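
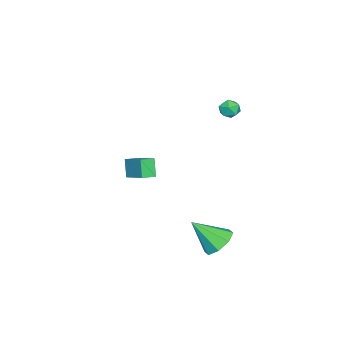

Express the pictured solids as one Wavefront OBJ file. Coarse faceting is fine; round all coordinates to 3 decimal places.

v -4.488 1.517 3.781
v -3.982 1.917 3.931
v -3.838 0.923 3.169
v -3.332 1.323 3.319
v -3.591 0.929 3.784
v -3.993 1.296 4.162
v -3.827 1.544 2.938
v -4.229 1.911 3.316
v -3.573 1.934 3.41
v -3.428 1.554 3.933
v -4.392 1.286 3.167
v -4.247 0.906 3.69
v -3.083 -4.235 -2.792
v -3.594 -4.558 -1.732
v -3.755 -3.725 -2.96
v -4.265 -4.047 -1.899
v -2.275 -2.913 -2.001
v -2.785 -3.235 -0.94
v -2.946 -2.402 -2.168
v -3.457 -2.725 -1.108
v 2.159 3.405 -2.432
v 2.593 4.121 -1.884
v 2.581 2.075 -1.028
v 1.847 4.046 -1.731
v 1.284 3.596 -1.988
v 1.234 3.035 -2.506
v 1.726 2.69 -2.98
v 2.472 2.765 -3.133
v 3.035 3.215 -2.876
v 3.085 3.776 -2.358
f 1 12 6
f 1 6 2
f 1 2 8
f 1 8 11
f 1 11 12
f 2 6 10
f 6 12 5
f 12 11 3
f 11 8 7
f 8 2 9
f 4 10 5
f 4 5 3
f 4 3 7
f 4 7 9
f 4 9 10
f 5 10 6
f 3 5 12
f 7 3 11
f 9 7 8
f 10 9 2
f 14 16 13
f 17 14 13
f 13 16 15
f 15 17 13
f 14 20 16
f 18 14 17
f 18 20 14
f 16 20 15
f 19 17 15
f 15 20 19
f 19 18 17
f 20 18 19
f 22 21 24
f 22 24 23
f 24 21 25
f 24 25 23
f 25 21 26
f 25 26 23
f 26 21 27
f 26 27 23
f 27 21 28
f 27 28 23
f 28 21 29
f 28 29 23
f 29 21 30
f 29 30 23
f 30 21 22
f 30 22 23



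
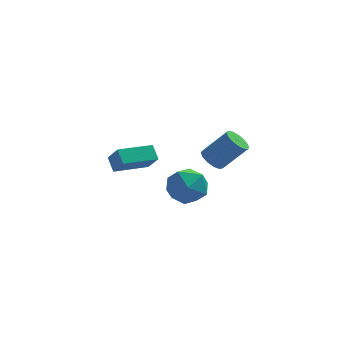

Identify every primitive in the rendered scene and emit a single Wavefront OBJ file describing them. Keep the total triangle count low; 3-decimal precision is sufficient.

v 0.218 -3.256 2.544
v 0.706 -3.061 2.097
v 1.87 -3.008 3.389
v 1.382 -3.204 3.836
v 0.542 -2.734 2.23
v 1.706 -2.681 3.523
v 0.276 -2.574 2.464
v 1.44 -2.521 3.756
v -0.009 -2.63 2.722
v 1.155 -2.577 4.015
v -0.221 -2.885 2.924
v 0.942 -2.832 4.217
v -0.295 -3.258 3.006
v 0.869 -3.205 4.298
v -0.205 -3.631 2.94
v 0.959 -3.578 4.232
v 0.019 -3.884 2.749
v 1.183 -3.832 4.041
v 0.306 -3.939 2.492
v 1.47 -3.886 3.785
v 0.565 -3.777 2.252
v 1.729 -3.724 3.545
v 0.714 -3.449 2.105
v 1.878 -3.396 3.397
v -4.527 0.759 -0.818
v -4.823 1.413 -0.226
v -2.869 1.736 -1.065
v -3.165 2.389 -0.474
v -4.015 0.131 0.134
v -4.311 0.784 0.725
v -2.357 1.107 -0.114
v -2.653 1.761 0.478
v -0.853 2.932 -1.926
v -0.208 1.896 -1.702
v -1.732 2.044 -3.498
v -1.087 1.008 -3.274
v -1.978 1.367 -2.489
v -1.435 1.915 -1.517
v -0.505 2.025 -3.683
v 0.038 2.573 -2.711
v 0.007 1.335 -2.787
v -0.904 0.929 -2.049
v -1.036 3.011 -3.151
v -1.947 2.605 -2.413
f 2 1 5
f 2 5 3
f 3 5 6
f 3 6 4
f 5 1 7
f 5 7 6
f 6 7 8
f 6 8 4
f 7 1 9
f 7 9 8
f 8 9 10
f 8 10 4
f 9 1 11
f 9 11 10
f 10 11 12
f 10 12 4
f 11 1 13
f 11 13 12
f 12 13 14
f 12 14 4
f 13 1 15
f 13 15 14
f 14 15 16
f 14 16 4
f 15 1 17
f 15 17 16
f 16 17 18
f 16 18 4
f 17 1 19
f 17 19 18
f 18 19 20
f 18 20 4
f 19 1 21
f 19 21 20
f 20 21 22
f 20 22 4
f 21 1 23
f 21 23 22
f 22 23 24
f 22 24 4
f 23 1 2
f 23 2 24
f 24 2 3
f 24 3 4
f 26 28 25
f 29 26 25
f 25 28 27
f 27 29 25
f 26 32 28
f 30 26 29
f 30 32 26
f 28 32 27
f 31 29 27
f 27 32 31
f 31 30 29
f 32 30 31
f 33 44 38
f 33 38 34
f 33 34 40
f 33 40 43
f 33 43 44
f 34 38 42
f 38 44 37
f 44 43 35
f 43 40 39
f 40 34 41
f 36 42 37
f 36 37 35
f 36 35 39
f 36 39 41
f 36 41 42
f 37 42 38
f 35 37 44
f 39 35 43
f 41 39 40
f 42 41 34



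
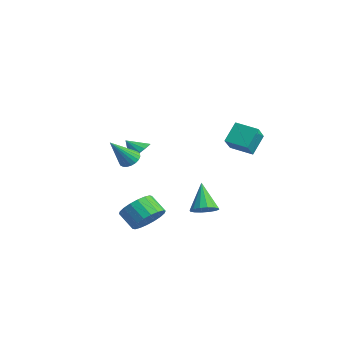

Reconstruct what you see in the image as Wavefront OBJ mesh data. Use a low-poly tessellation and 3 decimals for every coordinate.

v 1.367 2.581 3.765
v 0.994 3.481 4.892
v 0.476 3.451 2.776
v 0.104 4.351 3.903
v 2.496 3.409 3.477
v 2.124 4.309 4.604
v 1.606 4.279 2.488
v 1.233 5.179 3.615
v 2.729 -2.819 -0.686
v 3.177 -2.196 0.074
v 2.238 -2.538 0.906
v 1.791 -3.161 0.146
v 2.873 -1.895 -0.145
v 1.934 -2.237 0.687
v 2.54 -1.778 -0.472
v 1.602 -2.119 0.36
v 2.245 -1.866 -0.841
v 1.307 -2.208 -0.009
v 2.046 -2.144 -1.179
v 1.108 -2.485 -0.347
v 1.982 -2.555 -1.42
v 1.044 -2.896 -0.588
v 2.066 -3.018 -1.515
v 1.128 -3.36 -0.683
v 2.282 -3.442 -1.446
v 1.343 -3.784 -0.614
v 2.586 -3.743 -1.227
v 1.647 -4.085 -0.395
v 2.918 -3.861 -0.9
v 1.98 -4.202 -0.068
v 3.213 -3.772 -0.531
v 2.275 -4.114 0.301
v 3.412 -3.495 -0.193
v 2.474 -3.836 0.639
v 3.476 -3.084 0.048
v 2.538 -3.425 0.88
v 3.392 -2.62 0.143
v 2.454 -2.962 0.975
v -1.875 -1.67 2.03
v -1.425 -2.05 1.652
v -1.665 -2.99 3.61
v -1.248 -1.862 1.786
v -1.179 -1.641 1.962
v -1.231 -1.424 2.149
v -1.394 -1.25 2.316
v -1.64 -1.149 2.434
v -1.927 -1.138 2.481
v -2.205 -1.218 2.451
v -2.426 -1.377 2.348
v -2.552 -1.587 2.189
v -2.56 -1.81 2.004
v -2.451 -2.01 1.822
v -2.242 -2.151 1.677
v -1.969 -2.208 1.592
v -1.68 -2.173 1.584
v 1.327 1.358 -1.363
v 2.02 1.607 -0.959
v 0.233 1.762 0.263
v 1.866 1.966 -1.151
v 1.568 2.162 -1.4
v 1.206 2.142 -1.639
v 0.875 1.913 -1.804
v 0.666 1.535 -1.851
v 0.634 1.109 -1.767
v 0.787 0.751 -1.575
v 1.085 0.555 -1.326
v 1.447 0.574 -1.087
v 1.778 0.804 -0.922
v 1.987 1.182 -0.875
v -3.563 -0.17 1.716
v -2.979 -0.773 1.681
v -4.157 -0.79 2.524
v -2.846 -0.526 1.969
v -2.876 -0.197 2.199
v -3.064 0.137 2.318
v -3.366 0.402 2.299
v -3.714 0.536 2.146
v -4.026 0.508 1.895
v -4.233 0.325 1.603
v -4.286 0.028 1.336
v -4.173 -0.313 1.157
v -3.921 -0.622 1.105
v -3.587 -0.827 1.193
v -3.247 -0.881 1.401
f 2 4 1
f 5 2 1
f 1 4 3
f 3 5 1
f 2 8 4
f 6 2 5
f 6 8 2
f 4 8 3
f 7 5 3
f 3 8 7
f 7 6 5
f 8 6 7
f 10 9 13
f 10 13 11
f 11 13 14
f 11 14 12
f 13 9 15
f 13 15 14
f 14 15 16
f 14 16 12
f 15 9 17
f 15 17 16
f 16 17 18
f 16 18 12
f 17 9 19
f 17 19 18
f 18 19 20
f 18 20 12
f 19 9 21
f 19 21 20
f 20 21 22
f 20 22 12
f 21 9 23
f 21 23 22
f 22 23 24
f 22 24 12
f 23 9 25
f 23 25 24
f 24 25 26
f 24 26 12
f 25 9 27
f 25 27 26
f 26 27 28
f 26 28 12
f 27 9 29
f 27 29 28
f 28 29 30
f 28 30 12
f 29 9 31
f 29 31 30
f 30 31 32
f 30 32 12
f 31 9 33
f 31 33 32
f 32 33 34
f 32 34 12
f 33 9 35
f 33 35 34
f 34 35 36
f 34 36 12
f 35 9 37
f 35 37 36
f 36 37 38
f 36 38 12
f 37 9 10
f 37 10 38
f 38 10 11
f 38 11 12
f 40 39 42
f 40 42 41
f 42 39 43
f 42 43 41
f 43 39 44
f 43 44 41
f 44 39 45
f 44 45 41
f 45 39 46
f 45 46 41
f 46 39 47
f 46 47 41
f 47 39 48
f 47 48 41
f 48 39 49
f 48 49 41
f 49 39 50
f 49 50 41
f 50 39 51
f 50 51 41
f 51 39 52
f 51 52 41
f 52 39 53
f 52 53 41
f 53 39 54
f 53 54 41
f 54 39 55
f 54 55 41
f 55 39 40
f 55 40 41
f 57 56 59
f 57 59 58
f 59 56 60
f 59 60 58
f 60 56 61
f 60 61 58
f 61 56 62
f 61 62 58
f 62 56 63
f 62 63 58
f 63 56 64
f 63 64 58
f 64 56 65
f 64 65 58
f 65 56 66
f 65 66 58
f 66 56 67
f 66 67 58
f 67 56 68
f 67 68 58
f 68 56 69
f 68 69 58
f 69 56 57
f 69 57 58
f 71 70 73
f 71 73 72
f 73 70 74
f 73 74 72
f 74 70 75
f 74 75 72
f 75 70 76
f 75 76 72
f 76 70 77
f 76 77 72
f 77 70 78
f 77 78 72
f 78 70 79
f 78 79 72
f 79 70 80
f 79 80 72
f 80 70 81
f 80 81 72
f 81 70 82
f 81 82 72
f 82 70 83
f 82 83 72
f 83 70 84
f 83 84 72
f 84 70 71
f 84 71 72



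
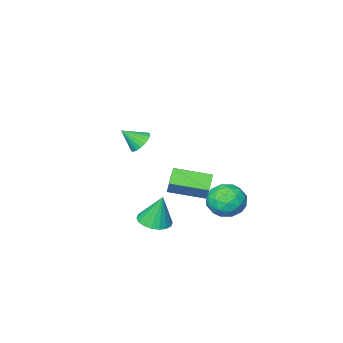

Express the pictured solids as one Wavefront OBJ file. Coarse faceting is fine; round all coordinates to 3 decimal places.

v -1.216 -1.274 -3.389
v -1 -0.772 -2.551
v -2.541 -0.148 -3.72
v -2.324 0.354 -2.883
v -0.596 -0.694 -3.897
v -0.379 -0.192 -3.06
v -1.92 0.432 -4.229
v -1.704 0.934 -3.391
v -2.556 2.18 -4.434
v -1.74 2.461 -3.997
v -2.5 0.819 -3.663
v -1.684 1.1 -3.226
v -2.522 1.532 -3.009
v -2.557 2.373 -3.486
v -1.683 0.907 -4.174
v -1.718 1.748 -4.651
v -1.201 1.674 -3.837
v -1.719 2.061 -3.117
v -2.521 1.219 -4.543
v -3.039 1.606 -3.823
v -2.153 2.44 -4.283
v -2.087 0.84 -3.377
v -2.579 1.094 -3.249
v -2.1 1.259 -2.993
v -2.633 2.388 -3.983
v -2.153 2.554 -3.726
v -2.613 2.008 -3.145
v -2.087 0.726 -3.934
v -1.607 0.892 -3.677
v -2.14 2.021 -4.667
v -1.661 2.186 -4.411
v -1.627 1.272 -4.515
v -1.356 2.143 -3.932
v -1.323 1.343 -3.479
v -1.323 1.229 -4.036
v -1.344 1.724 -4.316
v -1.661 2.37 -3.509
v -1.628 1.57 -3.056
v -2.12 1.824 -2.929
v -2.141 2.318 -3.209
v -1.344 1.908 -3.415
v -2.612 1.71 -4.604
v -2.579 0.91 -4.151
v -2.099 0.962 -4.451
v -2.12 1.456 -4.731
v -2.917 1.937 -4.181
v -2.884 1.137 -3.728
v -2.896 1.556 -3.344
v -2.917 2.051 -3.624
v -2.896 1.372 -4.245
v 2.837 2.41 1.687
v 3.16 2.904 1.701
v 3.483 1.97 2.373
v 2.997 2.945 1.88
v 2.807 2.893 2.026
v 2.622 2.757 2.113
v 2.474 2.562 2.127
v 2.389 2.34 2.065
v 2.381 2.131 1.937
v 2.453 1.97 1.766
v 2.59 1.885 1.582
v 2.771 1.891 1.416
v 2.962 1.987 1.296
v 3.133 2.156 1.245
v 3.252 2.369 1.27
v 3.299 2.589 1.367
v 3.266 2.779 1.519
v 2.505 2.896 -2.827
v 3.218 3.154 -2.78
v 2.295 3.204 -1.353
v 3.042 3.432 -2.863
v 2.761 3.603 -2.938
v 2.428 3.634 -2.992
v 2.111 3.519 -3.013
v 1.871 3.28 -2.997
v 1.757 2.965 -2.947
v 1.792 2.637 -2.874
v 1.967 2.36 -2.791
v 2.249 2.189 -2.715
v 2.581 2.158 -2.661
v 2.898 2.273 -2.641
v 3.138 2.512 -2.656
v 3.252 2.826 -2.706
f 2 4 1
f 5 2 1
f 1 4 3
f 3 5 1
f 2 8 4
f 6 2 5
f 6 8 2
f 4 8 3
f 7 5 3
f 3 8 7
f 7 6 5
f 8 6 7
f 9 46 25
f 46 20 49
f 25 49 14
f 46 49 25
f 9 25 21
f 25 14 26
f 21 26 10
f 25 26 21
f 9 21 30
f 21 10 31
f 30 31 16
f 21 31 30
f 9 30 42
f 30 16 45
f 42 45 19
f 30 45 42
f 9 42 46
f 42 19 50
f 46 50 20
f 42 50 46
f 10 26 37
f 26 14 40
f 37 40 18
f 26 40 37
f 14 49 27
f 49 20 48
f 27 48 13
f 49 48 27
f 20 50 47
f 50 19 43
f 47 43 11
f 50 43 47
f 19 45 44
f 45 16 32
f 44 32 15
f 45 32 44
f 16 31 36
f 31 10 33
f 36 33 17
f 31 33 36
f 12 38 24
f 38 18 39
f 24 39 13
f 38 39 24
f 12 24 22
f 24 13 23
f 22 23 11
f 24 23 22
f 12 22 29
f 22 11 28
f 29 28 15
f 22 28 29
f 12 29 34
f 29 15 35
f 34 35 17
f 29 35 34
f 12 34 38
f 34 17 41
f 38 41 18
f 34 41 38
f 13 39 27
f 39 18 40
f 27 40 14
f 39 40 27
f 11 23 47
f 23 13 48
f 47 48 20
f 23 48 47
f 15 28 44
f 28 11 43
f 44 43 19
f 28 43 44
f 17 35 36
f 35 15 32
f 36 32 16
f 35 32 36
f 18 41 37
f 41 17 33
f 37 33 10
f 41 33 37
f 52 51 54
f 52 54 53
f 54 51 55
f 54 55 53
f 55 51 56
f 55 56 53
f 56 51 57
f 56 57 53
f 57 51 58
f 57 58 53
f 58 51 59
f 58 59 53
f 59 51 60
f 59 60 53
f 60 51 61
f 60 61 53
f 61 51 62
f 61 62 53
f 62 51 63
f 62 63 53
f 63 51 64
f 63 64 53
f 64 51 65
f 64 65 53
f 65 51 66
f 65 66 53
f 66 51 67
f 66 67 53
f 67 51 52
f 67 52 53
f 69 68 71
f 69 71 70
f 71 68 72
f 71 72 70
f 72 68 73
f 72 73 70
f 73 68 74
f 73 74 70
f 74 68 75
f 74 75 70
f 75 68 76
f 75 76 70
f 76 68 77
f 76 77 70
f 77 68 78
f 77 78 70
f 78 68 79
f 78 79 70
f 79 68 80
f 79 80 70
f 80 68 81
f 80 81 70
f 81 68 82
f 81 82 70
f 82 68 83
f 82 83 70
f 83 68 69
f 83 69 70



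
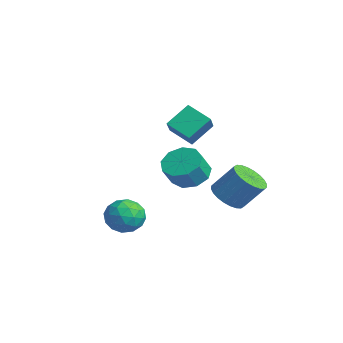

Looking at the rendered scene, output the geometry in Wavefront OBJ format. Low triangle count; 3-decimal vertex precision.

v -0.732 0.743 2.659
v 0.309 0.138 3.553
v -0.901 1.945 3.67
v 0.14 1.34 4.564
v 0.3 1.48 1.956
v 1.341 0.875 2.85
v 0.131 2.682 2.967
v 1.172 2.077 3.861
v 1.71 -2.641 -1.077
v 2.289 -2.437 -1.943
v 3.031 -3.503 -0.397
v 3.61 -3.299 -1.263
v 3.355 -2.512 -0.597
v 2.538 -1.979 -1.018
v 2.782 -3.961 -1.322
v 1.965 -3.428 -1.743
v 2.952 -3.253 -2.095
v 3.306 -2.357 -1.647
v 2.014 -3.583 -0.693
v 2.368 -2.687 -0.245
v 1.883 -2.463 -1.57
v 3.437 -3.477 -0.77
v 3.286 -3.014 -0.379
v 3.627 -2.894 -0.888
v 2.03 -2.194 -1.026
v 2.37 -2.074 -1.535
v 2.996 -2.118 -0.744
v 2.95 -3.866 -0.805
v 3.29 -3.746 -1.314
v 1.693 -3.046 -1.452
v 2.034 -2.926 -1.961
v 2.324 -3.822 -1.596
v 2.613 -2.823 -2.168
v 3.39 -3.329 -1.768
v 2.903 -3.719 -1.803
v 2.423 -3.405 -2.05
v 2.821 -2.296 -1.905
v 3.598 -2.803 -1.505
v 3.448 -2.34 -1.114
v 2.968 -2.027 -1.361
v 3.211 -2.776 -1.994
v 1.722 -3.137 -0.835
v 2.499 -3.644 -0.435
v 2.352 -3.913 -0.979
v 1.872 -3.6 -1.226
v 1.93 -2.611 -0.572
v 2.707 -3.117 -0.172
v 2.897 -2.535 -0.29
v 2.417 -2.221 -0.537
v 2.109 -3.164 -0.346
v 2.782 2.254 -0.713
v 3.527 2.623 -1.287
v 4.142 3.536 0.099
v 3.398 3.166 0.673
v 3.247 2.894 -1.341
v 3.862 3.807 0.045
v 2.896 3.068 -1.3
v 3.511 3.981 0.086
v 2.527 3.118 -1.169
v 3.142 4.031 0.217
v 2.198 3.036 -0.969
v 2.813 3.949 0.417
v 1.957 2.835 -0.73
v 2.572 3.748 0.656
v 1.842 2.546 -0.488
v 2.457 3.459 0.898
v 1.87 2.212 -0.281
v 2.486 3.125 1.105
v 2.038 1.884 -0.139
v 2.653 2.797 1.247
v 2.318 1.613 -0.085
v 2.933 2.526 1.301
v 2.669 1.439 -0.126
v 3.284 2.352 1.26
v 3.038 1.389 -0.257
v 3.653 2.302 1.129
v 3.367 1.471 -0.457
v 3.982 2.384 0.929
v 3.608 1.672 -0.696
v 4.223 2.585 0.69
v 3.723 1.961 -0.938
v 4.338 2.874 0.448
v 3.694 2.295 -1.145
v 4.31 3.208 0.241
v 0.727 1.226 0.189
v 1.698 1.13 -0.273
v 2.144 0.437 0.809
v 1.173 0.534 1.271
v 1.672 1.747 0.132
v 2.118 1.054 1.215
v 1.203 2.12 0.564
v 1.649 1.428 1.647
v 0.511 2.075 0.821
v 0.957 1.383 1.903
v -0.079 1.633 0.781
v 0.367 0.941 1.864
v -0.293 1.001 0.465
v 0.153 0.308 1.547
v -0.029 0.474 0.019
v 0.417 -0.219 1.101
v 0.589 0.299 -0.347
v 1.034 -0.393 0.735
v 1.271 0.558 -0.463
v 1.717 -0.134 0.62
f 2 4 1
f 5 2 1
f 1 4 3
f 3 5 1
f 2 8 4
f 6 2 5
f 6 8 2
f 4 8 3
f 7 5 3
f 3 8 7
f 7 6 5
f 8 6 7
f 9 46 25
f 46 20 49
f 25 49 14
f 46 49 25
f 9 25 21
f 25 14 26
f 21 26 10
f 25 26 21
f 9 21 30
f 21 10 31
f 30 31 16
f 21 31 30
f 9 30 42
f 30 16 45
f 42 45 19
f 30 45 42
f 9 42 46
f 42 19 50
f 46 50 20
f 42 50 46
f 10 26 37
f 26 14 40
f 37 40 18
f 26 40 37
f 14 49 27
f 49 20 48
f 27 48 13
f 49 48 27
f 20 50 47
f 50 19 43
f 47 43 11
f 50 43 47
f 19 45 44
f 45 16 32
f 44 32 15
f 45 32 44
f 16 31 36
f 31 10 33
f 36 33 17
f 31 33 36
f 12 38 24
f 38 18 39
f 24 39 13
f 38 39 24
f 12 24 22
f 24 13 23
f 22 23 11
f 24 23 22
f 12 22 29
f 22 11 28
f 29 28 15
f 22 28 29
f 12 29 34
f 29 15 35
f 34 35 17
f 29 35 34
f 12 34 38
f 34 17 41
f 38 41 18
f 34 41 38
f 13 39 27
f 39 18 40
f 27 40 14
f 39 40 27
f 11 23 47
f 23 13 48
f 47 48 20
f 23 48 47
f 15 28 44
f 28 11 43
f 44 43 19
f 28 43 44
f 17 35 36
f 35 15 32
f 36 32 16
f 35 32 36
f 18 41 37
f 41 17 33
f 37 33 10
f 41 33 37
f 52 51 55
f 52 55 53
f 53 55 56
f 53 56 54
f 55 51 57
f 55 57 56
f 56 57 58
f 56 58 54
f 57 51 59
f 57 59 58
f 58 59 60
f 58 60 54
f 59 51 61
f 59 61 60
f 60 61 62
f 60 62 54
f 61 51 63
f 61 63 62
f 62 63 64
f 62 64 54
f 63 51 65
f 63 65 64
f 64 65 66
f 64 66 54
f 65 51 67
f 65 67 66
f 66 67 68
f 66 68 54
f 67 51 69
f 67 69 68
f 68 69 70
f 68 70 54
f 69 51 71
f 69 71 70
f 70 71 72
f 70 72 54
f 71 51 73
f 71 73 72
f 72 73 74
f 72 74 54
f 73 51 75
f 73 75 74
f 74 75 76
f 74 76 54
f 75 51 77
f 75 77 76
f 76 77 78
f 76 78 54
f 77 51 79
f 77 79 78
f 78 79 80
f 78 80 54
f 79 51 81
f 79 81 80
f 80 81 82
f 80 82 54
f 81 51 83
f 81 83 82
f 82 83 84
f 82 84 54
f 83 51 52
f 83 52 84
f 84 52 53
f 84 53 54
f 86 85 89
f 86 89 87
f 87 89 90
f 87 90 88
f 89 85 91
f 89 91 90
f 90 91 92
f 90 92 88
f 91 85 93
f 91 93 92
f 92 93 94
f 92 94 88
f 93 85 95
f 93 95 94
f 94 95 96
f 94 96 88
f 95 85 97
f 95 97 96
f 96 97 98
f 96 98 88
f 97 85 99
f 97 99 98
f 98 99 100
f 98 100 88
f 99 85 101
f 99 101 100
f 100 101 102
f 100 102 88
f 101 85 103
f 101 103 102
f 102 103 104
f 102 104 88
f 103 85 86
f 103 86 104
f 104 86 87
f 104 87 88



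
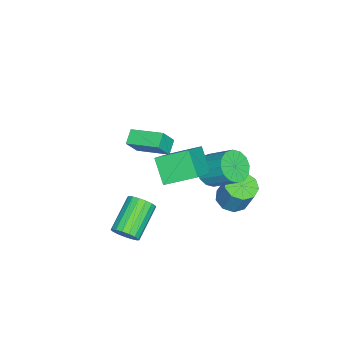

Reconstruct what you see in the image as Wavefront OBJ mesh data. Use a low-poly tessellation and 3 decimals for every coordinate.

v -1.83 2.467 -1.976
v -1.264 1.766 -1.849
v -0.883 2.373 -0.197
v -1.45 3.073 -0.324
v -0.956 2.246 -2.096
v -0.575 2.853 -0.445
v -1.057 2.83 -2.288
v -0.676 3.437 -0.636
v -1.52 3.244 -2.333
v -1.139 3.851 -0.682
v -2.128 3.294 -2.211
v -1.747 3.901 -0.56
v -2.597 2.956 -1.979
v -2.216 3.563 -0.328
v -2.707 2.39 -1.745
v -2.327 2.997 -0.094
v -2.407 1.86 -1.619
v -2.027 2.466 0.032
v -1.837 1.613 -1.66
v -1.456 2.22 -0.009
v 2.135 -0.217 4.16
v 1.72 1.39 4.977
v 0.657 -0.089 3.158
v 0.242 1.518 3.975
v 2.958 0.562 3.045
v 2.543 2.169 3.862
v 1.48 0.69 2.043
v 1.065 2.297 2.86
v 3.6 -1.227 -1.127
v 3.964 -0.854 -0.56
v 2.144 -0.681 0.494
v 1.78 -1.053 -0.073
v 3.857 -0.585 -0.788
v 2.038 -0.412 0.266
v 3.692 -0.463 -1.094
v 1.872 -0.29 -0.04
v 3.505 -0.516 -1.407
v 1.686 -0.342 -0.353
v 3.34 -0.731 -1.656
v 1.521 -0.558 -0.603
v 3.235 -1.061 -1.784
v 1.415 -0.887 -0.73
v 3.213 -1.428 -1.762
v 1.393 -1.254 -0.708
v 3.28 -1.749 -1.594
v 1.46 -1.576 -0.54
v 3.42 -1.95 -1.319
v 1.6 -1.777 -0.265
v 3.601 -1.986 -1
v 1.781 -1.813 0.054
v 3.782 -1.848 -0.71
v 1.962 -1.674 0.344
v 3.921 -1.567 -0.516
v 2.102 -1.394 0.538
v 3.987 -1.209 -0.462
v 2.167 -1.035 0.592
v -0.233 1.863 1.692
v 0.465 1.358 2.114
v 0.772 2.711 3.229
v 0.073 3.217 2.808
v 0.69 1.608 1.749
v 0.997 2.961 2.864
v 0.668 1.926 1.368
v 0.975 3.279 2.483
v 0.404 2.228 1.074
v 0.711 3.581 2.19
v -0.03 2.432 0.946
v 0.276 3.785 2.061
v -0.519 2.484 1.018
v -0.213 3.837 2.133
v -0.932 2.369 1.271
v -0.625 3.722 2.386
v -1.157 2.119 1.636
v -0.85 3.472 2.751
v -1.135 1.801 2.017
v -0.828 3.154 3.132
v -0.871 1.499 2.31
v -0.564 2.852 3.426
v -0.436 1.295 2.439
v -0.13 2.648 3.554
v 0.053 1.243 2.367
v 0.359 2.596 3.482
v -3.592 -3.507 -1.672
v -4.408 -3.557 -1.188
v -3.423 -1.605 -1.189
v -4.239 -1.655 -0.705
v -2.921 -3.845 -0.575
v -3.737 -3.895 -0.091
v -2.752 -1.943 -0.092
v -3.568 -1.993 0.392
f 2 1 5
f 2 5 3
f 3 5 6
f 3 6 4
f 5 1 7
f 5 7 6
f 6 7 8
f 6 8 4
f 7 1 9
f 7 9 8
f 8 9 10
f 8 10 4
f 9 1 11
f 9 11 10
f 10 11 12
f 10 12 4
f 11 1 13
f 11 13 12
f 12 13 14
f 12 14 4
f 13 1 15
f 13 15 14
f 14 15 16
f 14 16 4
f 15 1 17
f 15 17 16
f 16 17 18
f 16 18 4
f 17 1 19
f 17 19 18
f 18 19 20
f 18 20 4
f 19 1 2
f 19 2 20
f 20 2 3
f 20 3 4
f 22 24 21
f 25 22 21
f 21 24 23
f 23 25 21
f 22 28 24
f 26 22 25
f 26 28 22
f 24 28 23
f 27 25 23
f 23 28 27
f 27 26 25
f 28 26 27
f 30 29 33
f 30 33 31
f 31 33 34
f 31 34 32
f 33 29 35
f 33 35 34
f 34 35 36
f 34 36 32
f 35 29 37
f 35 37 36
f 36 37 38
f 36 38 32
f 37 29 39
f 37 39 38
f 38 39 40
f 38 40 32
f 39 29 41
f 39 41 40
f 40 41 42
f 40 42 32
f 41 29 43
f 41 43 42
f 42 43 44
f 42 44 32
f 43 29 45
f 43 45 44
f 44 45 46
f 44 46 32
f 45 29 47
f 45 47 46
f 46 47 48
f 46 48 32
f 47 29 49
f 47 49 48
f 48 49 50
f 48 50 32
f 49 29 51
f 49 51 50
f 50 51 52
f 50 52 32
f 51 29 53
f 51 53 52
f 52 53 54
f 52 54 32
f 53 29 55
f 53 55 54
f 54 55 56
f 54 56 32
f 55 29 30
f 55 30 56
f 56 30 31
f 56 31 32
f 58 57 61
f 58 61 59
f 59 61 62
f 59 62 60
f 61 57 63
f 61 63 62
f 62 63 64
f 62 64 60
f 63 57 65
f 63 65 64
f 64 65 66
f 64 66 60
f 65 57 67
f 65 67 66
f 66 67 68
f 66 68 60
f 67 57 69
f 67 69 68
f 68 69 70
f 68 70 60
f 69 57 71
f 69 71 70
f 70 71 72
f 70 72 60
f 71 57 73
f 71 73 72
f 72 73 74
f 72 74 60
f 73 57 75
f 73 75 74
f 74 75 76
f 74 76 60
f 75 57 77
f 75 77 76
f 76 77 78
f 76 78 60
f 77 57 79
f 77 79 78
f 78 79 80
f 78 80 60
f 79 57 81
f 79 81 80
f 80 81 82
f 80 82 60
f 81 57 58
f 81 58 82
f 82 58 59
f 82 59 60
f 84 86 83
f 87 84 83
f 83 86 85
f 85 87 83
f 84 90 86
f 88 84 87
f 88 90 84
f 86 90 85
f 89 87 85
f 85 90 89
f 89 88 87
f 90 88 89



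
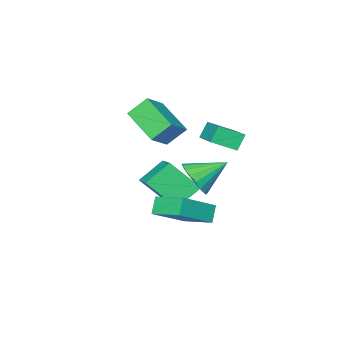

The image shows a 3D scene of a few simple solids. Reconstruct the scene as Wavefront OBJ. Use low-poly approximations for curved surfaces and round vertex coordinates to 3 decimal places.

v -2.771 -0.843 -4.2
v -1.969 0.567 -3.516
v -1.457 -1.108 -5.196
v -0.655 0.302 -4.512
v -1.865 -2.102 -2.668
v -1.063 -0.692 -1.984
v -0.551 -2.367 -3.664
v 0.251 -0.957 -2.98
v -0.91 0.702 0.884
v -1.121 -1.254 1.844
v 0.304 0.982 1.72
v 0.092 -0.975 2.681
v -0.132 0.155 -0.061
v -0.344 -1.802 0.9
v 1.081 0.434 0.776
v 0.87 -1.522 1.736
v 2.146 1.916 -2.017
v 1.979 3.623 -1.439
v 0.299 2.115 -3.138
v 0.132 3.822 -2.561
v 2.668 2.238 -2.819
v 2.501 3.945 -2.242
v 0.821 2.437 -3.941
v 0.654 4.144 -3.363
v -2.615 2.092 0.775
v -1.615 1.349 1.391
v -1.763 3.755 1.399
v -0.763 3.012 2.015
v -2.077 2.128 -0.055
v -1.077 1.385 0.561
v -1.225 3.791 0.569
v -0.225 3.048 1.185
v -0.706 1.431 -2.104
v -0.298 1.036 -1.186
v -2.094 2.249 -1.136
v -0.076 1.46 -1.227
v 0.02 1.879 -1.442
v -0.027 2.209 -1.789
v -0.209 2.385 -2.198
v -0.489 2.372 -2.588
v -0.812 2.172 -2.882
v -1.114 1.826 -3.023
v -1.336 1.401 -2.981
v -1.432 0.982 -2.766
v -1.385 0.653 -2.42
v -1.203 0.477 -2.011
v -0.923 0.49 -1.621
v -0.6 0.689 -1.326
f 2 4 1
f 5 2 1
f 1 4 3
f 3 5 1
f 2 8 4
f 6 2 5
f 6 8 2
f 4 8 3
f 7 5 3
f 3 8 7
f 7 6 5
f 8 6 7
f 10 12 9
f 13 10 9
f 9 12 11
f 11 13 9
f 10 16 12
f 14 10 13
f 14 16 10
f 12 16 11
f 15 13 11
f 11 16 15
f 15 14 13
f 16 14 15
f 18 20 17
f 21 18 17
f 17 20 19
f 19 21 17
f 18 24 20
f 22 18 21
f 22 24 18
f 20 24 19
f 23 21 19
f 19 24 23
f 23 22 21
f 24 22 23
f 26 28 25
f 29 26 25
f 25 28 27
f 27 29 25
f 26 32 28
f 30 26 29
f 30 32 26
f 28 32 27
f 31 29 27
f 27 32 31
f 31 30 29
f 32 30 31
f 34 33 36
f 34 36 35
f 36 33 37
f 36 37 35
f 37 33 38
f 37 38 35
f 38 33 39
f 38 39 35
f 39 33 40
f 39 40 35
f 40 33 41
f 40 41 35
f 41 33 42
f 41 42 35
f 42 33 43
f 42 43 35
f 43 33 44
f 43 44 35
f 44 33 45
f 44 45 35
f 45 33 46
f 45 46 35
f 46 33 47
f 46 47 35
f 47 33 48
f 47 48 35
f 48 33 34
f 48 34 35



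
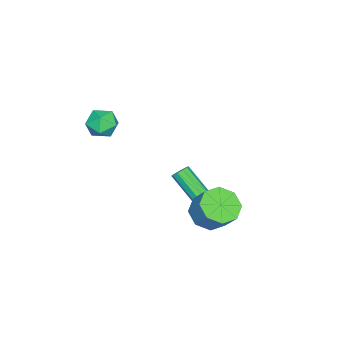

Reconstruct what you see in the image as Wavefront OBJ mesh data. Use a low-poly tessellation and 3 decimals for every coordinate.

v 2.944 -1.65 3.755
v 3.754 -1.68 3.308
v 3.386 -2.78 4.632
v 4.196 -2.81 4.185
v 3.994 -2.089 4.728
v 3.721 -1.391 4.187
v 3.419 -3.069 3.753
v 3.146 -2.371 3.212
v 4.048 -2.557 3.307
v 4.403 -1.951 3.91
v 2.737 -2.509 4.03
v 3.092 -1.903 4.633
v 0 1.509 -3.102
v 0.496 1.353 -3.109
v 0.076 -0.044 -1.785
v -0.42 0.111 -1.778
v 0.466 1.578 -2.881
v 0.045 0.181 -1.557
v 0.257 1.776 -2.738
v -0.163 0.379 -1.414
v -0.049 1.872 -2.733
v -0.469 0.475 -1.41
v -0.337 1.83 -2.87
v -0.757 0.432 -1.546
v -0.496 1.664 -3.095
v -0.916 0.267 -1.771
v -0.465 1.439 -3.323
v -0.886 0.042 -1.999
v -0.257 1.241 -3.466
v -0.677 -0.156 -2.142
v 0.049 1.145 -3.47
v -0.371 -0.252 -2.147
v 0.337 1.188 -3.334
v -0.083 -0.21 -2.01
v 3.457 3.361 -0.926
v 4.116 2.541 -0.642
v 4.603 3.34 0.531
v 3.943 4.159 0.246
v 4.483 3.081 -1.162
v 4.97 3.879 0.011
v 4.249 3.784 -1.544
v 4.736 4.583 -0.371
v 3.55 4.24 -1.564
v 4.037 5.038 -0.391
v 2.797 4.18 -1.211
v 3.284 4.979 -0.038
v 2.43 3.641 -0.691
v 2.917 4.439 0.482
v 2.664 2.937 -0.309
v 3.151 3.736 0.864
v 3.363 2.482 -0.289
v 3.85 3.28 0.884
f 1 12 6
f 1 6 2
f 1 2 8
f 1 8 11
f 1 11 12
f 2 6 10
f 6 12 5
f 12 11 3
f 11 8 7
f 8 2 9
f 4 10 5
f 4 5 3
f 4 3 7
f 4 7 9
f 4 9 10
f 5 10 6
f 3 5 12
f 7 3 11
f 9 7 8
f 10 9 2
f 14 13 17
f 14 17 15
f 15 17 18
f 15 18 16
f 17 13 19
f 17 19 18
f 18 19 20
f 18 20 16
f 19 13 21
f 19 21 20
f 20 21 22
f 20 22 16
f 21 13 23
f 21 23 22
f 22 23 24
f 22 24 16
f 23 13 25
f 23 25 24
f 24 25 26
f 24 26 16
f 25 13 27
f 25 27 26
f 26 27 28
f 26 28 16
f 27 13 29
f 27 29 28
f 28 29 30
f 28 30 16
f 29 13 31
f 29 31 30
f 30 31 32
f 30 32 16
f 31 13 33
f 31 33 32
f 32 33 34
f 32 34 16
f 33 13 14
f 33 14 34
f 34 14 15
f 34 15 16
f 36 35 39
f 36 39 37
f 37 39 40
f 37 40 38
f 39 35 41
f 39 41 40
f 40 41 42
f 40 42 38
f 41 35 43
f 41 43 42
f 42 43 44
f 42 44 38
f 43 35 45
f 43 45 44
f 44 45 46
f 44 46 38
f 45 35 47
f 45 47 46
f 46 47 48
f 46 48 38
f 47 35 49
f 47 49 48
f 48 49 50
f 48 50 38
f 49 35 51
f 49 51 50
f 50 51 52
f 50 52 38
f 51 35 36
f 51 36 52
f 52 36 37
f 52 37 38



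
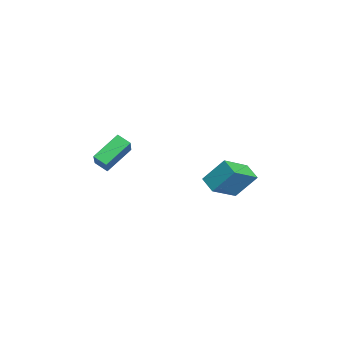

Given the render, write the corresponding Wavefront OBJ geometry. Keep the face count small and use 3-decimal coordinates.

v -4.573 2.916 -1.292
v -3.461 1.415 -0.189
v -4.413 4.137 0.208
v -3.301 2.635 1.311
v -3.539 3.345 -1.751
v -2.427 1.843 -0.648
v -3.379 4.565 -0.251
v -2.267 3.064 0.852
v -3.394 -4.648 1.537
v -1.989 -4.818 2.805
v -4.272 -3.221 2.7
v -2.868 -3.391 3.969
v -2.912 -3.989 1.091
v -1.508 -4.159 2.36
v -3.791 -2.562 2.255
v -2.386 -2.732 3.523
f 2 4 1
f 5 2 1
f 1 4 3
f 3 5 1
f 2 8 4
f 6 2 5
f 6 8 2
f 4 8 3
f 7 5 3
f 3 8 7
f 7 6 5
f 8 6 7
f 10 12 9
f 13 10 9
f 9 12 11
f 11 13 9
f 10 16 12
f 14 10 13
f 14 16 10
f 12 16 11
f 15 13 11
f 11 16 15
f 15 14 13
f 16 14 15



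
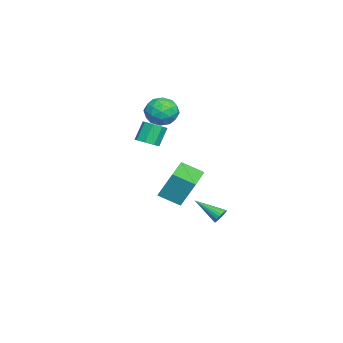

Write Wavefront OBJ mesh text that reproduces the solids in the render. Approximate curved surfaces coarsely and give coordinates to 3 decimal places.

v 2.81 -0.285 -0.511
v 3.022 0.616 1.318
v 2.925 1.079 -1.196
v 3.137 1.98 0.633
v 4.863 -0.52 -0.633
v 5.075 0.381 1.196
v 4.978 0.844 -1.318
v 5.19 1.745 0.511
v 0.838 2.71 -4.041
v 1.249 2.829 -3.635
v 0.322 1.07 -3.039
v 1.053 2.946 -3.545
v 0.819 3.022 -3.541
v 0.589 3.044 -3.623
v 0.402 3.008 -3.778
v 0.29 2.921 -3.978
v 0.273 2.797 -4.189
v 0.353 2.658 -4.375
v 0.517 2.528 -4.503
v 0.737 2.43 -4.551
v 0.974 2.38 -4.511
v 1.187 2.387 -4.39
v 1.34 2.45 -4.209
v 1.406 2.558 -3.999
v 1.374 2.692 -3.796
v -3.546 -2.454 0.04
v -2.945 -1.906 0.148
v -3.573 -1.478 1.487
v -4.174 -2.026 1.38
v -3.436 -1.666 -0.16
v -4.065 -1.238 1.179
v -3.992 -1.888 -0.35
v -4.621 -1.46 0.989
v -4.286 -2.441 -0.311
v -4.915 -2.013 1.028
v -4.147 -3.002 -0.067
v -4.775 -2.574 1.272
v -3.655 -3.242 0.241
v -4.284 -2.814 1.58
v -3.099 -3.02 0.431
v -3.728 -2.592 1.77
v -2.805 -2.467 0.392
v -3.434 -2.039 1.731
v -4.179 -0.655 2.543
v -3.266 -0.968 1.869
v -3.774 -2.072 3.751
v -2.861 -2.385 3.077
v -2.828 -1.374 3.678
v -3.079 -0.498 2.932
v -3.961 -2.542 2.688
v -4.212 -1.666 1.942
v -3.132 -2.135 1.958
v -2.431 -1.413 2.57
v -4.609 -1.627 3.05
v -3.908 -0.905 3.662
v -3.758 -0.687 2.1
v -3.282 -2.353 3.52
v -3.262 -1.758 3.874
v -2.726 -1.943 3.477
v -3.648 -0.411 2.725
v -3.112 -0.595 2.328
v -2.854 -0.833 3.392
v -3.928 -2.445 3.292
v -3.392 -2.629 2.895
v -4.314 -1.097 2.143
v -3.778 -1.282 1.746
v -4.186 -2.207 2.228
v -3.143 -1.557 1.756
v -2.904 -2.39 2.466
v -3.551 -2.482 2.238
v -3.699 -1.967 1.799
v -2.731 -1.133 2.116
v -2.493 -1.966 2.826
v -2.473 -1.371 3.179
v -2.621 -0.856 2.741
v -2.652 -1.818 2.168
v -4.547 -1.074 2.794
v -4.309 -1.907 3.504
v -4.419 -2.184 2.879
v -4.567 -1.669 2.441
v -4.136 -0.65 3.154
v -3.897 -1.483 3.864
v -3.341 -1.073 3.821
v -3.489 -0.558 3.382
v -4.388 -1.222 3.452
f 2 4 1
f 5 2 1
f 1 4 3
f 3 5 1
f 2 8 4
f 6 2 5
f 6 8 2
f 4 8 3
f 7 5 3
f 3 8 7
f 7 6 5
f 8 6 7
f 10 9 12
f 10 12 11
f 12 9 13
f 12 13 11
f 13 9 14
f 13 14 11
f 14 9 15
f 14 15 11
f 15 9 16
f 15 16 11
f 16 9 17
f 16 17 11
f 17 9 18
f 17 18 11
f 18 9 19
f 18 19 11
f 19 9 20
f 19 20 11
f 20 9 21
f 20 21 11
f 21 9 22
f 21 22 11
f 22 9 23
f 22 23 11
f 23 9 24
f 23 24 11
f 24 9 25
f 24 25 11
f 25 9 10
f 25 10 11
f 27 26 30
f 27 30 28
f 28 30 31
f 28 31 29
f 30 26 32
f 30 32 31
f 31 32 33
f 31 33 29
f 32 26 34
f 32 34 33
f 33 34 35
f 33 35 29
f 34 26 36
f 34 36 35
f 35 36 37
f 35 37 29
f 36 26 38
f 36 38 37
f 37 38 39
f 37 39 29
f 38 26 40
f 38 40 39
f 39 40 41
f 39 41 29
f 40 26 42
f 40 42 41
f 41 42 43
f 41 43 29
f 42 26 27
f 42 27 43
f 43 27 28
f 43 28 29
f 44 81 60
f 81 55 84
f 60 84 49
f 81 84 60
f 44 60 56
f 60 49 61
f 56 61 45
f 60 61 56
f 44 56 65
f 56 45 66
f 65 66 51
f 56 66 65
f 44 65 77
f 65 51 80
f 77 80 54
f 65 80 77
f 44 77 81
f 77 54 85
f 81 85 55
f 77 85 81
f 45 61 72
f 61 49 75
f 72 75 53
f 61 75 72
f 49 84 62
f 84 55 83
f 62 83 48
f 84 83 62
f 55 85 82
f 85 54 78
f 82 78 46
f 85 78 82
f 54 80 79
f 80 51 67
f 79 67 50
f 80 67 79
f 51 66 71
f 66 45 68
f 71 68 52
f 66 68 71
f 47 73 59
f 73 53 74
f 59 74 48
f 73 74 59
f 47 59 57
f 59 48 58
f 57 58 46
f 59 58 57
f 47 57 64
f 57 46 63
f 64 63 50
f 57 63 64
f 47 64 69
f 64 50 70
f 69 70 52
f 64 70 69
f 47 69 73
f 69 52 76
f 73 76 53
f 69 76 73
f 48 74 62
f 74 53 75
f 62 75 49
f 74 75 62
f 46 58 82
f 58 48 83
f 82 83 55
f 58 83 82
f 50 63 79
f 63 46 78
f 79 78 54
f 63 78 79
f 52 70 71
f 70 50 67
f 71 67 51
f 70 67 71
f 53 76 72
f 76 52 68
f 72 68 45
f 76 68 72



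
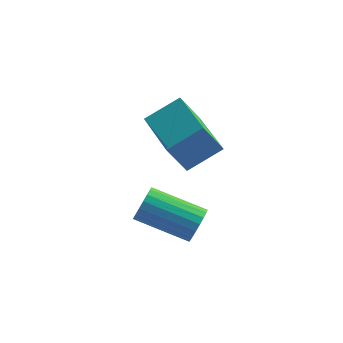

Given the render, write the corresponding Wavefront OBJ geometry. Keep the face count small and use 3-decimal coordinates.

v 0.625 0.969 1.451
v 0.822 1.262 1.911
v -0.768 1.424 2.489
v -0.965 1.131 2.029
v 0.782 1.439 1.752
v -0.808 1.601 2.33
v 0.715 1.535 1.541
v -0.875 1.696 2.119
v 0.633 1.533 1.314
v -0.958 1.694 1.893
v 0.549 1.433 1.111
v -1.042 1.595 1.69
v 0.478 1.254 0.967
v -1.112 1.415 1.545
v 0.433 1.025 0.906
v -1.158 1.186 1.485
v 0.421 0.786 0.94
v -1.17 0.947 1.518
v 0.444 0.579 1.062
v -1.146 0.741 1.64
v 0.499 0.44 1.251
v -1.092 0.601 1.829
v 0.575 0.392 1.474
v -1.015 0.553 2.053
v 0.66 0.444 1.694
v -0.93 0.605 2.272
v 0.739 0.587 1.872
v -0.851 0.748 2.45
v 0.799 0.796 1.976
v -0.792 0.957 2.555
v 0.828 1.035 1.99
v -0.762 1.196 2.569
v -0.05 2.857 2.143
v -0.585 2.589 3.183
v -1.029 4.507 2.065
v -1.564 4.238 3.105
v 0.884 3.442 2.775
v 0.349 3.173 3.815
v -0.095 5.091 2.697
v -0.63 4.823 3.737
f 2 1 5
f 2 5 3
f 3 5 6
f 3 6 4
f 5 1 7
f 5 7 6
f 6 7 8
f 6 8 4
f 7 1 9
f 7 9 8
f 8 9 10
f 8 10 4
f 9 1 11
f 9 11 10
f 10 11 12
f 10 12 4
f 11 1 13
f 11 13 12
f 12 13 14
f 12 14 4
f 13 1 15
f 13 15 14
f 14 15 16
f 14 16 4
f 15 1 17
f 15 17 16
f 16 17 18
f 16 18 4
f 17 1 19
f 17 19 18
f 18 19 20
f 18 20 4
f 19 1 21
f 19 21 20
f 20 21 22
f 20 22 4
f 21 1 23
f 21 23 22
f 22 23 24
f 22 24 4
f 23 1 25
f 23 25 24
f 24 25 26
f 24 26 4
f 25 1 27
f 25 27 26
f 26 27 28
f 26 28 4
f 27 1 29
f 27 29 28
f 28 29 30
f 28 30 4
f 29 1 31
f 29 31 30
f 30 31 32
f 30 32 4
f 31 1 2
f 31 2 32
f 32 2 3
f 32 3 4
f 34 36 33
f 37 34 33
f 33 36 35
f 35 37 33
f 34 40 36
f 38 34 37
f 38 40 34
f 36 40 35
f 39 37 35
f 35 40 39
f 39 38 37
f 40 38 39



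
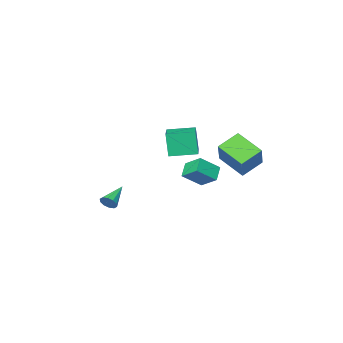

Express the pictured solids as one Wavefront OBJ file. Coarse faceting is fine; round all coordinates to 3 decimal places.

v -4.133 -2.178 -1.218
v -4.383 -1.045 -0.47
v -3.462 -1.598 -1.87
v -3.713 -0.466 -1.122
v -2.967 -2.514 -0.318
v -3.218 -1.382 0.43
v -2.297 -1.935 -0.97
v -2.547 -0.802 -0.222
v -3.755 3.71 1.655
v -3.336 2.123 2.551
v -2.888 4.748 3.087
v -2.469 3.162 3.983
v -2.451 3.638 0.917
v -2.032 2.052 1.813
v -1.584 4.677 2.349
v -1.165 3.09 3.245
v -0.917 1.632 2.636
v -0.979 1.271 4.162
v 0.305 3.306 3.082
v 0.244 2.944 4.608
v 0.396 0.716 2.472
v 0.335 0.354 3.998
v 1.619 2.389 2.918
v 1.557 2.028 4.444
v 4.537 0.906 -0.395
v 4.83 0.793 0.044
v 3.243 0.314 0.315
v 4.708 1.101 0.078
v 4.52 1.335 -0.069
v 4.339 1.405 -0.34
v 4.233 1.284 -0.633
v 4.244 1.019 -0.835
v 4.366 0.71 -0.869
v 4.553 0.476 -0.722
v 4.735 0.406 -0.451
v 4.84 0.527 -0.158
f 2 4 1
f 5 2 1
f 1 4 3
f 3 5 1
f 2 8 4
f 6 2 5
f 6 8 2
f 4 8 3
f 7 5 3
f 3 8 7
f 7 6 5
f 8 6 7
f 10 12 9
f 13 10 9
f 9 12 11
f 11 13 9
f 10 16 12
f 14 10 13
f 14 16 10
f 12 16 11
f 15 13 11
f 11 16 15
f 15 14 13
f 16 14 15
f 18 20 17
f 21 18 17
f 17 20 19
f 19 21 17
f 18 24 20
f 22 18 21
f 22 24 18
f 20 24 19
f 23 21 19
f 19 24 23
f 23 22 21
f 24 22 23
f 26 25 28
f 26 28 27
f 28 25 29
f 28 29 27
f 29 25 30
f 29 30 27
f 30 25 31
f 30 31 27
f 31 25 32
f 31 32 27
f 32 25 33
f 32 33 27
f 33 25 34
f 33 34 27
f 34 25 35
f 34 35 27
f 35 25 36
f 35 36 27
f 36 25 26
f 36 26 27



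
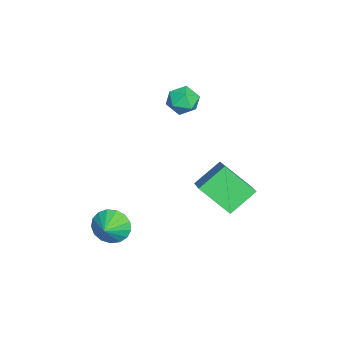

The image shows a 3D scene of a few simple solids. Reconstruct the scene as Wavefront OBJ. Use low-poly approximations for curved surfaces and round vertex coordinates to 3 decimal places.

v -1.647 2.717 -1.402
v 0.071 3.093 -0.368
v -1.16 4.33 -2.8
v 0.558 4.707 -1.766
v -0.738 1.513 -2.474
v 0.98 1.89 -1.44
v -0.251 3.127 -3.872
v 1.467 3.503 -2.838
v 2.174 -2.319 -3.73
v 2.633 -1.832 -4.526
v 3.186 -2.521 -3.27
v 2.554 -1.47 -4.194
v 2.389 -1.302 -3.756
v 2.174 -1.367 -3.311
v 1.959 -1.65 -2.963
v 1.793 -2.087 -2.79
v 1.715 -2.576 -2.833
v 1.742 -3.007 -3.081
v 1.867 -3.28 -3.478
v 2.063 -3.333 -3.932
v 2.284 -3.154 -4.34
v 2.48 -2.783 -4.609
v 2.606 -2.306 -4.676
v -2.122 1.632 3.155
v -1.325 1.291 2.777
v -2.815 0.289 2.903
v -2.018 -0.052 2.525
v -2.061 0.131 3.453
v -1.633 0.96 3.608
v -2.507 0.62 2.072
v -2.079 1.449 2.227
v -1.562 0.665 2.107
v -1.287 0.363 2.961
v -2.853 1.217 2.719
v -2.578 0.915 3.573
f 2 4 1
f 5 2 1
f 1 4 3
f 3 5 1
f 2 8 4
f 6 2 5
f 6 8 2
f 4 8 3
f 7 5 3
f 3 8 7
f 7 6 5
f 8 6 7
f 10 9 12
f 10 12 11
f 12 9 13
f 12 13 11
f 13 9 14
f 13 14 11
f 14 9 15
f 14 15 11
f 15 9 16
f 15 16 11
f 16 9 17
f 16 17 11
f 17 9 18
f 17 18 11
f 18 9 19
f 18 19 11
f 19 9 20
f 19 20 11
f 20 9 21
f 20 21 11
f 21 9 22
f 21 22 11
f 22 9 23
f 22 23 11
f 23 9 10
f 23 10 11
f 24 35 29
f 24 29 25
f 24 25 31
f 24 31 34
f 24 34 35
f 25 29 33
f 29 35 28
f 35 34 26
f 34 31 30
f 31 25 32
f 27 33 28
f 27 28 26
f 27 26 30
f 27 30 32
f 27 32 33
f 28 33 29
f 26 28 35
f 30 26 34
f 32 30 31
f 33 32 25



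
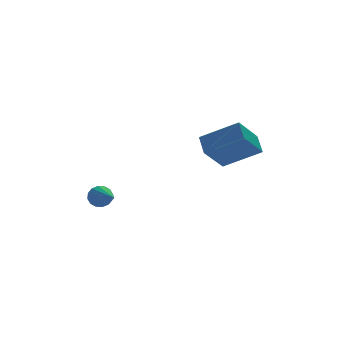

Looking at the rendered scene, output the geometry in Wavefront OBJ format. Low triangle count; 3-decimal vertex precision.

v 3.352 -2.881 1.526
v 2.22 -3.436 2.635
v 3.524 -2.026 2.129
v 2.392 -2.581 3.239
v 4.728 -3.819 2.461
v 3.596 -4.374 3.571
v 4.9 -2.964 3.065
v 3.768 -3.519 4.174
v -0.011 2.604 -1.607
v 0.26 2.761 -1.084
v -0.009 0.956 -1.113
v -0.049 2.779 -1.024
v -0.349 2.749 -1.121
v -0.557 2.681 -1.347
v -0.62 2.592 -1.644
v -0.519 2.506 -1.931
v -0.282 2.446 -2.131
v 0.027 2.429 -2.19
v 0.327 2.458 -2.094
v 0.536 2.526 -1.867
v 0.598 2.615 -1.571
v 0.497 2.701 -1.284
f 2 4 1
f 5 2 1
f 1 4 3
f 3 5 1
f 2 8 4
f 6 2 5
f 6 8 2
f 4 8 3
f 7 5 3
f 3 8 7
f 7 6 5
f 8 6 7
f 10 9 12
f 10 12 11
f 12 9 13
f 12 13 11
f 13 9 14
f 13 14 11
f 14 9 15
f 14 15 11
f 15 9 16
f 15 16 11
f 16 9 17
f 16 17 11
f 17 9 18
f 17 18 11
f 18 9 19
f 18 19 11
f 19 9 20
f 19 20 11
f 20 9 21
f 20 21 11
f 21 9 22
f 21 22 11
f 22 9 10
f 22 10 11



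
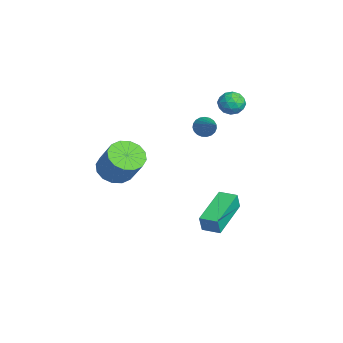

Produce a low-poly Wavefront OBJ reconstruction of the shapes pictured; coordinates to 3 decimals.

v 0.227 0.601 2.999
v 0.449 0.868 2.572
v 1.733 0.819 3.921
v 0.352 1.039 2.69
v 0.234 1.134 2.861
v 0.114 1.137 3.056
v 0.014 1.047 3.241
v -0.05 0.88 3.384
v -0.065 0.665 3.461
v -0.031 0.439 3.457
v 0.049 0.241 3.375
v 0.159 0.105 3.227
v 0.28 0.055 3.04
v 0.393 0.1 2.846
v 0.476 0.231 2.678
v 0.517 0.426 2.566
v 0.507 0.651 2.528
v -1.77 -3.086 -0.444
v -1.156 -3.733 -0.671
v -0.217 -3.321 0.697
v -0.83 -2.674 0.924
v -1.007 -3.339 -0.892
v -0.067 -2.927 0.476
v -1.062 -2.877 -0.993
v -0.122 -2.465 0.375
v -1.307 -2.471 -0.947
v -0.367 -2.059 0.42
v -1.676 -2.23 -0.767
v -0.736 -1.818 0.601
v -2.07 -2.218 -0.499
v -1.13 -1.806 0.869
v -2.383 -2.439 -0.217
v -1.444 -2.027 1.151
v -2.533 -2.833 0.004
v -1.593 -2.421 1.372
v -2.478 -3.295 0.105
v -1.538 -2.883 1.473
v -2.233 -3.701 0.06
v -1.293 -3.289 1.427
v -1.864 -3.942 -0.121
v -0.924 -3.53 1.247
v -1.47 -3.954 -0.389
v -0.53 -3.542 0.979
v -1.687 2.767 3.57
v -1.21 2.413 3.232
v -2.45 2.027 3.268
v -1.973 1.673 2.93
v -1.961 1.697 3.613
v -1.489 2.155 3.8
v -2.171 2.285 2.7
v -1.699 2.743 2.887
v -1.509 2.115 2.695
v -1.379 1.752 3.259
v -2.281 2.688 3.241
v -2.151 2.325 3.805
v -1.381 2.655 3.427
v -2.279 1.785 3.073
v -2.272 1.799 3.474
v -1.991 1.591 3.276
v -1.545 2.504 3.761
v -1.265 2.295 3.562
v -1.707 1.874 3.787
v -2.395 2.145 2.938
v -2.115 1.936 2.739
v -1.669 2.849 3.224
v -1.388 2.641 3.026
v -1.953 2.566 2.713
v -1.277 2.272 2.913
v -1.726 1.836 2.736
v -1.842 2.197 2.601
v -1.564 2.466 2.71
v -1.2 2.058 3.244
v -1.649 1.623 3.067
v -1.642 1.637 3.469
v -1.365 1.906 3.578
v -1.376 1.883 2.929
v -2.011 2.817 3.433
v -2.46 2.382 3.256
v -2.295 2.534 2.922
v -2.018 2.803 3.031
v -1.934 2.604 3.764
v -2.383 2.168 3.587
v -2.096 1.974 3.79
v -1.818 2.243 3.899
v -2.284 2.557 3.571
v -1.309 1.714 -2.953
v -1.149 1.554 -2.092
v -0.77 2.446 -2.918
v -0.61 2.286 -2.057
v 0.41 0.474 -3.503
v 0.57 0.314 -2.642
v 0.949 1.206 -3.468
v 1.109 1.046 -2.607
f 2 1 4
f 2 4 3
f 4 1 5
f 4 5 3
f 5 1 6
f 5 6 3
f 6 1 7
f 6 7 3
f 7 1 8
f 7 8 3
f 8 1 9
f 8 9 3
f 9 1 10
f 9 10 3
f 10 1 11
f 10 11 3
f 11 1 12
f 11 12 3
f 12 1 13
f 12 13 3
f 13 1 14
f 13 14 3
f 14 1 15
f 14 15 3
f 15 1 16
f 15 16 3
f 16 1 17
f 16 17 3
f 17 1 2
f 17 2 3
f 19 18 22
f 19 22 20
f 20 22 23
f 20 23 21
f 22 18 24
f 22 24 23
f 23 24 25
f 23 25 21
f 24 18 26
f 24 26 25
f 25 26 27
f 25 27 21
f 26 18 28
f 26 28 27
f 27 28 29
f 27 29 21
f 28 18 30
f 28 30 29
f 29 30 31
f 29 31 21
f 30 18 32
f 30 32 31
f 31 32 33
f 31 33 21
f 32 18 34
f 32 34 33
f 33 34 35
f 33 35 21
f 34 18 36
f 34 36 35
f 35 36 37
f 35 37 21
f 36 18 38
f 36 38 37
f 37 38 39
f 37 39 21
f 38 18 40
f 38 40 39
f 39 40 41
f 39 41 21
f 40 18 42
f 40 42 41
f 41 42 43
f 41 43 21
f 42 18 19
f 42 19 43
f 43 19 20
f 43 20 21
f 44 81 60
f 81 55 84
f 60 84 49
f 81 84 60
f 44 60 56
f 60 49 61
f 56 61 45
f 60 61 56
f 44 56 65
f 56 45 66
f 65 66 51
f 56 66 65
f 44 65 77
f 65 51 80
f 77 80 54
f 65 80 77
f 44 77 81
f 77 54 85
f 81 85 55
f 77 85 81
f 45 61 72
f 61 49 75
f 72 75 53
f 61 75 72
f 49 84 62
f 84 55 83
f 62 83 48
f 84 83 62
f 55 85 82
f 85 54 78
f 82 78 46
f 85 78 82
f 54 80 79
f 80 51 67
f 79 67 50
f 80 67 79
f 51 66 71
f 66 45 68
f 71 68 52
f 66 68 71
f 47 73 59
f 73 53 74
f 59 74 48
f 73 74 59
f 47 59 57
f 59 48 58
f 57 58 46
f 59 58 57
f 47 57 64
f 57 46 63
f 64 63 50
f 57 63 64
f 47 64 69
f 64 50 70
f 69 70 52
f 64 70 69
f 47 69 73
f 69 52 76
f 73 76 53
f 69 76 73
f 48 74 62
f 74 53 75
f 62 75 49
f 74 75 62
f 46 58 82
f 58 48 83
f 82 83 55
f 58 83 82
f 50 63 79
f 63 46 78
f 79 78 54
f 63 78 79
f 52 70 71
f 70 50 67
f 71 67 51
f 70 67 71
f 53 76 72
f 76 52 68
f 72 68 45
f 76 68 72
f 87 89 86
f 90 87 86
f 86 89 88
f 88 90 86
f 87 93 89
f 91 87 90
f 91 93 87
f 89 93 88
f 92 90 88
f 88 93 92
f 92 91 90
f 93 91 92



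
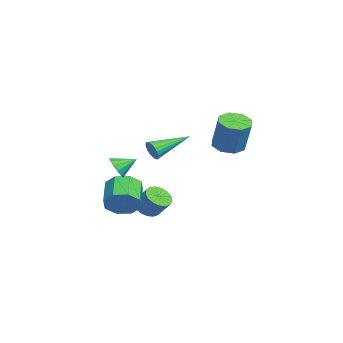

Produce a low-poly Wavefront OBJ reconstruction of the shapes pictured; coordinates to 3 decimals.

v -2.27 -1.986 -3.507
v -1.784 -1.694 -3.966
v -1.304 -1.121 -3.092
v -1.79 -1.414 -2.633
v -2.049 -1.466 -3.969
v -1.569 -0.894 -3.095
v -2.365 -1.358 -3.867
v -1.885 -0.785 -2.993
v -2.659 -1.394 -3.681
v -2.179 -0.821 -2.807
v -2.864 -1.566 -3.456
v -2.384 -0.993 -2.582
v -2.933 -1.833 -3.243
v -2.453 -1.261 -2.369
v -2.85 -2.136 -3.09
v -2.37 -1.564 -2.216
v -2.634 -2.405 -3.033
v -2.154 -1.832 -2.159
v -2.335 -2.578 -3.084
v -1.855 -2.005 -2.21
v -2.021 -2.615 -3.232
v -1.541 -2.042 -2.358
v -1.764 -2.508 -3.443
v -1.283 -1.935 -2.569
v -1.622 -2.282 -3.669
v -1.142 -1.709 -2.795
v -1.63 -1.988 -3.858
v -1.15 -1.415 -2.984
v 0.089 -3.126 -2.415
v 0.45 -3.549 -1.682
v -0.869 -3.478 -0.992
v -1.229 -3.054 -1.725
v 0.508 -2.848 -1.644
v -0.811 -2.777 -0.954
v 0.32 -2.31 -2.058
v -0.999 -2.239 -1.368
v -0.002 -2.25 -2.681
v -1.321 -2.178 -1.991
v -0.271 -2.702 -3.148
v -1.59 -2.631 -2.458
v -0.329 -3.403 -3.186
v -1.648 -3.332 -2.496
v -0.141 -3.941 -2.772
v -1.46 -3.87 -2.082
v 0.181 -4.002 -2.149
v -1.138 -3.93 -1.459
v 1.508 1.695 1.829
v 2.222 1.931 1.528
v 2.825 2.202 3.17
v 2.112 1.965 3.471
v 1.825 2.403 1.596
v 2.429 2.673 3.238
v 1.243 2.459 1.8
v 1.846 2.73 3.442
v 0.816 2.068 2.022
v 1.419 2.339 3.664
v 0.795 1.458 2.13
v 1.398 1.729 3.772
v 1.191 0.987 2.062
v 1.795 1.257 3.704
v 1.774 0.93 1.858
v 2.377 1.201 3.5
v 2.201 1.321 1.636
v 2.804 1.592 3.278
v 0.019 -1.737 0.961
v 0.168 -1.493 0.468
v -0.879 0.017 1.559
v -0.06 -1.592 0.415
v -0.272 -1.719 0.471
v -0.427 -1.85 0.623
v -0.493 -1.959 0.843
v -0.458 -2.024 1.086
v -0.328 -2.032 1.304
v -0.13 -1.982 1.454
v 0.098 -1.883 1.506
v 0.31 -1.756 1.45
v 0.464 -1.624 1.298
v 0.531 -1.516 1.078
v 0.495 -1.451 0.835
v 0.366 -1.443 0.618
v 1.809 -3.36 0.523
v 2.081 -3.611 1.058
v 1.691 -2.44 1.017
v 2.355 -3.47 0.86
v 2.455 -3.293 0.555
v 2.351 -3.138 0.24
v 2.074 -3.053 0.015
v 1.714 -3.065 -0.048
v 1.384 -3.171 0.07
v 1.189 -3.337 0.332
v 1.191 -3.51 0.655
v 1.389 -3.635 0.936
v 1.721 -3.673 1.086
f 2 1 5
f 2 5 3
f 3 5 6
f 3 6 4
f 5 1 7
f 5 7 6
f 6 7 8
f 6 8 4
f 7 1 9
f 7 9 8
f 8 9 10
f 8 10 4
f 9 1 11
f 9 11 10
f 10 11 12
f 10 12 4
f 11 1 13
f 11 13 12
f 12 13 14
f 12 14 4
f 13 1 15
f 13 15 14
f 14 15 16
f 14 16 4
f 15 1 17
f 15 17 16
f 16 17 18
f 16 18 4
f 17 1 19
f 17 19 18
f 18 19 20
f 18 20 4
f 19 1 21
f 19 21 20
f 20 21 22
f 20 22 4
f 21 1 23
f 21 23 22
f 22 23 24
f 22 24 4
f 23 1 25
f 23 25 24
f 24 25 26
f 24 26 4
f 25 1 27
f 25 27 26
f 26 27 28
f 26 28 4
f 27 1 2
f 27 2 28
f 28 2 3
f 28 3 4
f 30 29 33
f 30 33 31
f 31 33 34
f 31 34 32
f 33 29 35
f 33 35 34
f 34 35 36
f 34 36 32
f 35 29 37
f 35 37 36
f 36 37 38
f 36 38 32
f 37 29 39
f 37 39 38
f 38 39 40
f 38 40 32
f 39 29 41
f 39 41 40
f 40 41 42
f 40 42 32
f 41 29 43
f 41 43 42
f 42 43 44
f 42 44 32
f 43 29 45
f 43 45 44
f 44 45 46
f 44 46 32
f 45 29 30
f 45 30 46
f 46 30 31
f 46 31 32
f 48 47 51
f 48 51 49
f 49 51 52
f 49 52 50
f 51 47 53
f 51 53 52
f 52 53 54
f 52 54 50
f 53 47 55
f 53 55 54
f 54 55 56
f 54 56 50
f 55 47 57
f 55 57 56
f 56 57 58
f 56 58 50
f 57 47 59
f 57 59 58
f 58 59 60
f 58 60 50
f 59 47 61
f 59 61 60
f 60 61 62
f 60 62 50
f 61 47 63
f 61 63 62
f 62 63 64
f 62 64 50
f 63 47 48
f 63 48 64
f 64 48 49
f 64 49 50
f 66 65 68
f 66 68 67
f 68 65 69
f 68 69 67
f 69 65 70
f 69 70 67
f 70 65 71
f 70 71 67
f 71 65 72
f 71 72 67
f 72 65 73
f 72 73 67
f 73 65 74
f 73 74 67
f 74 65 75
f 74 75 67
f 75 65 76
f 75 76 67
f 76 65 77
f 76 77 67
f 77 65 78
f 77 78 67
f 78 65 79
f 78 79 67
f 79 65 80
f 79 80 67
f 80 65 66
f 80 66 67
f 82 81 84
f 82 84 83
f 84 81 85
f 84 85 83
f 85 81 86
f 85 86 83
f 86 81 87
f 86 87 83
f 87 81 88
f 87 88 83
f 88 81 89
f 88 89 83
f 89 81 90
f 89 90 83
f 90 81 91
f 90 91 83
f 91 81 92
f 91 92 83
f 92 81 93
f 92 93 83
f 93 81 82
f 93 82 83



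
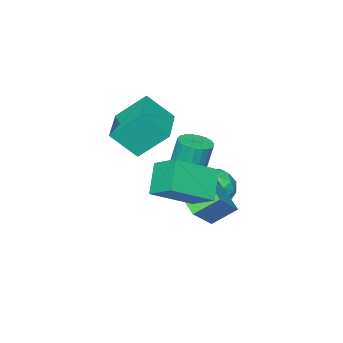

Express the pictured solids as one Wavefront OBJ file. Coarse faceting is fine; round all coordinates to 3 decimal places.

v -1.43 2.184 0.153
v -1.961 0.593 0.909
v -0.178 2.348 1.379
v -0.709 0.757 2.135
v -0.571 1.523 -0.635
v -1.102 -0.068 0.121
v 0.681 1.687 0.591
v 0.15 0.096 1.347
v -1.857 0.022 -0.759
v -1.505 -0.501 0.082
v -3.395 0.141 -0.042
v -3.043 -0.382 0.799
v -2.7 0.592 0.604
v -1.749 0.519 0.161
v -3.151 -0.879 -0.121
v -2.2 -0.952 -0.564
v -2.305 -1.058 0.477
v -2.026 -0.148 0.925
v -2.874 -0.212 -0.885
v -2.595 0.698 -0.437
v -1.546 -0.25 -0.402
v -3.354 -0.11 0.442
v -3.152 0.462 0.327
v -2.945 0.155 0.821
v -1.689 0.35 -0.355
v -1.482 0.042 0.139
v -2.185 0.685 0.446
v -3.418 -0.402 -0.099
v -3.211 -0.71 0.395
v -1.955 -0.515 -0.781
v -1.748 -0.822 -0.287
v -2.715 -1.045 -0.406
v -1.809 -0.884 0.325
v -2.713 -0.815 0.747
v -2.777 -1.107 0.206
v -2.218 -1.15 -0.055
v -1.645 -0.35 0.588
v -2.549 -0.28 1.01
v -2.347 0.293 0.895
v -1.788 0.25 0.635
v -2.115 -0.677 0.82
v -2.351 -0.08 -0.97
v -3.255 -0.01 -0.548
v -3.112 -0.61 -0.595
v -2.553 -0.653 -0.855
v -2.187 0.455 -0.707
v -3.091 0.524 -0.285
v -2.682 0.79 0.095
v -2.123 0.747 -0.166
v -2.785 0.317 -0.78
v -1.798 -1.839 3.908
v -1.028 -2.715 5.104
v -0.227 -0.54 3.847
v 0.544 -1.415 5.042
v -0.984 -2.885 2.618
v -0.213 -3.76 3.813
v 0.588 -1.585 2.556
v 1.358 -2.461 3.752
v -1.239 -0.536 1.504
v -0.515 -0.26 1.596
v -0.797 -0.048 3.187
v -1.521 -0.324 3.096
v -0.682 0.01 1.531
v -0.965 0.222 3.122
v -0.946 0.186 1.46
v -1.228 0.397 3.052
v -1.26 0.237 1.398
v -1.542 0.448 2.989
v -1.57 0.154 1.354
v -1.853 0.366 2.945
v -1.824 -0.048 1.336
v -2.106 0.164 2.927
v -1.976 -0.334 1.347
v -2.258 -0.123 2.938
v -2 -0.655 1.385
v -2.283 -0.444 2.976
v -1.893 -0.956 1.444
v -2.176 -0.744 3.035
v -1.673 -1.184 1.513
v -1.956 -0.972 3.105
v -1.378 -1.299 1.581
v -1.66 -1.088 3.172
v -1.059 -1.283 1.636
v -1.341 -1.072 3.227
v -0.77 -1.138 1.667
v -1.053 -0.926 3.259
v -0.563 -0.888 1.671
v -0.846 -0.677 3.262
v -0.473 -0.578 1.646
v -0.755 -0.366 3.237
v 1.744 0.569 3.543
v 1.763 1.79 4.286
v 0.003 1.236 2.492
v 0.023 2.458 3.235
v 2.657 1.222 2.445
v 2.677 2.444 3.188
v 0.917 1.89 1.394
v 0.936 3.111 2.137
f 2 4 1
f 5 2 1
f 1 4 3
f 3 5 1
f 2 8 4
f 6 2 5
f 6 8 2
f 4 8 3
f 7 5 3
f 3 8 7
f 7 6 5
f 8 6 7
f 9 46 25
f 46 20 49
f 25 49 14
f 46 49 25
f 9 25 21
f 25 14 26
f 21 26 10
f 25 26 21
f 9 21 30
f 21 10 31
f 30 31 16
f 21 31 30
f 9 30 42
f 30 16 45
f 42 45 19
f 30 45 42
f 9 42 46
f 42 19 50
f 46 50 20
f 42 50 46
f 10 26 37
f 26 14 40
f 37 40 18
f 26 40 37
f 14 49 27
f 49 20 48
f 27 48 13
f 49 48 27
f 20 50 47
f 50 19 43
f 47 43 11
f 50 43 47
f 19 45 44
f 45 16 32
f 44 32 15
f 45 32 44
f 16 31 36
f 31 10 33
f 36 33 17
f 31 33 36
f 12 38 24
f 38 18 39
f 24 39 13
f 38 39 24
f 12 24 22
f 24 13 23
f 22 23 11
f 24 23 22
f 12 22 29
f 22 11 28
f 29 28 15
f 22 28 29
f 12 29 34
f 29 15 35
f 34 35 17
f 29 35 34
f 12 34 38
f 34 17 41
f 38 41 18
f 34 41 38
f 13 39 27
f 39 18 40
f 27 40 14
f 39 40 27
f 11 23 47
f 23 13 48
f 47 48 20
f 23 48 47
f 15 28 44
f 28 11 43
f 44 43 19
f 28 43 44
f 17 35 36
f 35 15 32
f 36 32 16
f 35 32 36
f 18 41 37
f 41 17 33
f 37 33 10
f 41 33 37
f 52 54 51
f 55 52 51
f 51 54 53
f 53 55 51
f 52 58 54
f 56 52 55
f 56 58 52
f 54 58 53
f 57 55 53
f 53 58 57
f 57 56 55
f 58 56 57
f 60 59 63
f 60 63 61
f 61 63 64
f 61 64 62
f 63 59 65
f 63 65 64
f 64 65 66
f 64 66 62
f 65 59 67
f 65 67 66
f 66 67 68
f 66 68 62
f 67 59 69
f 67 69 68
f 68 69 70
f 68 70 62
f 69 59 71
f 69 71 70
f 70 71 72
f 70 72 62
f 71 59 73
f 71 73 72
f 72 73 74
f 72 74 62
f 73 59 75
f 73 75 74
f 74 75 76
f 74 76 62
f 75 59 77
f 75 77 76
f 76 77 78
f 76 78 62
f 77 59 79
f 77 79 78
f 78 79 80
f 78 80 62
f 79 59 81
f 79 81 80
f 80 81 82
f 80 82 62
f 81 59 83
f 81 83 82
f 82 83 84
f 82 84 62
f 83 59 85
f 83 85 84
f 84 85 86
f 84 86 62
f 85 59 87
f 85 87 86
f 86 87 88
f 86 88 62
f 87 59 89
f 87 89 88
f 88 89 90
f 88 90 62
f 89 59 60
f 89 60 90
f 90 60 61
f 90 61 62
f 92 94 91
f 95 92 91
f 91 94 93
f 93 95 91
f 92 98 94
f 96 92 95
f 96 98 92
f 94 98 93
f 97 95 93
f 93 98 97
f 97 96 95
f 98 96 97



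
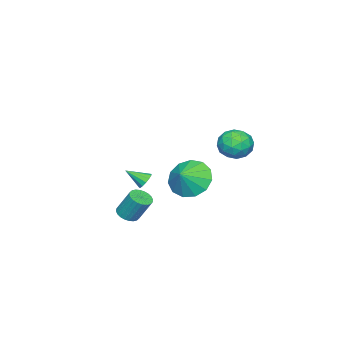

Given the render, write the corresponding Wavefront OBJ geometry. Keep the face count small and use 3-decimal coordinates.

v 3.574 -1.736 -2.151
v 4.003 -1.411 -2.338
v 3.995 -0.719 -1.156
v 3.566 -1.044 -0.969
v 3.827 -1.295 -2.408
v 3.819 -0.602 -1.226
v 3.612 -1.246 -2.438
v 3.604 -0.553 -1.256
v 3.392 -1.271 -2.425
v 3.384 -0.578 -1.243
v 3.199 -1.367 -2.37
v 3.191 -0.675 -1.188
v 3.063 -1.52 -2.282
v 3.055 -0.827 -1.1
v 3.005 -1.705 -2.173
v 2.997 -1.012 -0.991
v 3.034 -1.895 -2.062
v 3.026 -1.203 -0.88
v 3.145 -2.061 -1.964
v 3.137 -1.369 -0.782
v 3.321 -2.178 -1.894
v 3.313 -1.485 -0.712
v 3.536 -2.227 -1.864
v 3.528 -1.534 -0.682
v 3.756 -2.202 -1.877
v 3.748 -1.509 -0.695
v 3.949 -2.105 -1.932
v 3.941 -1.413 -0.75
v 4.085 -1.953 -2.02
v 4.077 -1.26 -0.838
v 4.143 -1.768 -2.129
v 4.135 -1.075 -0.947
v 4.114 -1.577 -2.24
v 4.106 -0.885 -1.058
v 1.47 2.976 1.615
v 2.1 2.394 1.706
v 0.9 2.546 2.814
v 1.53 1.964 2.905
v 1.705 2.805 2.98
v 2.058 3.07 2.239
v 0.942 1.87 2.281
v 1.295 2.135 1.54
v 1.773 1.71 2.118
v 2.245 2.288 2.55
v 0.755 2.652 1.97
v 1.227 3.23 2.402
v 1.835 2.722 1.556
v 1.165 2.218 2.964
v 1.268 2.712 3.008
v 1.638 2.37 3.062
v 1.811 3.12 1.869
v 2.181 2.778 1.922
v 1.949 3.02 2.671
v 0.819 2.162 2.598
v 1.189 1.82 2.651
v 1.362 2.57 1.458
v 1.732 2.228 1.512
v 1.051 1.92 1.849
v 2.013 1.979 1.851
v 1.678 1.726 2.556
v 1.333 1.67 2.189
v 1.54 1.826 1.753
v 2.291 2.318 2.105
v 1.955 2.066 2.809
v 2.059 2.56 2.853
v 2.266 2.716 2.418
v 2.099 1.917 2.347
v 1.045 2.874 1.711
v 0.709 2.622 2.415
v 0.734 2.224 2.102
v 0.941 2.38 1.667
v 1.322 3.214 1.964
v 0.987 2.961 2.669
v 1.46 3.114 2.767
v 1.667 3.27 2.331
v 0.901 3.023 2.173
v -0.516 -3.281 -2.168
v -0.325 -3.5 -2.575
v -0.144 -4.139 -1.532
v -0.122 -3.335 -2.471
v -0.044 -3.152 -2.27
v -0.116 -3.011 -2.038
v -0.315 -2.956 -1.846
v -0.578 -3.004 -1.757
v -0.821 -3.14 -1.798
v -0.968 -3.321 -1.956
v -0.971 -3.49 -2.182
v -0.829 -3.592 -2.403
v -0.589 -3.596 -2.55
v 0.94 -0.09 -0.67
v 1.464 -0.684 -1.434
v 1.8 -0.13 -0.05
v 1.583 -0.089 -1.562
v 1.499 0.505 -1.407
v 1.237 0.91 -1.018
v 0.881 0.998 -0.518
v 0.544 0.74 -0.066
v 0.332 0.218 0.194
v 0.314 -0.401 0.18
v 0.495 -0.922 -0.104
v 0.817 -1.179 -0.567
v 1.178 -1.09 -1.063
f 2 1 5
f 2 5 3
f 3 5 6
f 3 6 4
f 5 1 7
f 5 7 6
f 6 7 8
f 6 8 4
f 7 1 9
f 7 9 8
f 8 9 10
f 8 10 4
f 9 1 11
f 9 11 10
f 10 11 12
f 10 12 4
f 11 1 13
f 11 13 12
f 12 13 14
f 12 14 4
f 13 1 15
f 13 15 14
f 14 15 16
f 14 16 4
f 15 1 17
f 15 17 16
f 16 17 18
f 16 18 4
f 17 1 19
f 17 19 18
f 18 19 20
f 18 20 4
f 19 1 21
f 19 21 20
f 20 21 22
f 20 22 4
f 21 1 23
f 21 23 22
f 22 23 24
f 22 24 4
f 23 1 25
f 23 25 24
f 24 25 26
f 24 26 4
f 25 1 27
f 25 27 26
f 26 27 28
f 26 28 4
f 27 1 29
f 27 29 28
f 28 29 30
f 28 30 4
f 29 1 31
f 29 31 30
f 30 31 32
f 30 32 4
f 31 1 33
f 31 33 32
f 32 33 34
f 32 34 4
f 33 1 2
f 33 2 34
f 34 2 3
f 34 3 4
f 35 72 51
f 72 46 75
f 51 75 40
f 72 75 51
f 35 51 47
f 51 40 52
f 47 52 36
f 51 52 47
f 35 47 56
f 47 36 57
f 56 57 42
f 47 57 56
f 35 56 68
f 56 42 71
f 68 71 45
f 56 71 68
f 35 68 72
f 68 45 76
f 72 76 46
f 68 76 72
f 36 52 63
f 52 40 66
f 63 66 44
f 52 66 63
f 40 75 53
f 75 46 74
f 53 74 39
f 75 74 53
f 46 76 73
f 76 45 69
f 73 69 37
f 76 69 73
f 45 71 70
f 71 42 58
f 70 58 41
f 71 58 70
f 42 57 62
f 57 36 59
f 62 59 43
f 57 59 62
f 38 64 50
f 64 44 65
f 50 65 39
f 64 65 50
f 38 50 48
f 50 39 49
f 48 49 37
f 50 49 48
f 38 48 55
f 48 37 54
f 55 54 41
f 48 54 55
f 38 55 60
f 55 41 61
f 60 61 43
f 55 61 60
f 38 60 64
f 60 43 67
f 64 67 44
f 60 67 64
f 39 65 53
f 65 44 66
f 53 66 40
f 65 66 53
f 37 49 73
f 49 39 74
f 73 74 46
f 49 74 73
f 41 54 70
f 54 37 69
f 70 69 45
f 54 69 70
f 43 61 62
f 61 41 58
f 62 58 42
f 61 58 62
f 44 67 63
f 67 43 59
f 63 59 36
f 67 59 63
f 78 77 80
f 78 80 79
f 80 77 81
f 80 81 79
f 81 77 82
f 81 82 79
f 82 77 83
f 82 83 79
f 83 77 84
f 83 84 79
f 84 77 85
f 84 85 79
f 85 77 86
f 85 86 79
f 86 77 87
f 86 87 79
f 87 77 88
f 87 88 79
f 88 77 89
f 88 89 79
f 89 77 78
f 89 78 79
f 91 90 93
f 91 93 92
f 93 90 94
f 93 94 92
f 94 90 95
f 94 95 92
f 95 90 96
f 95 96 92
f 96 90 97
f 96 97 92
f 97 90 98
f 97 98 92
f 98 90 99
f 98 99 92
f 99 90 100
f 99 100 92
f 100 90 101
f 100 101 92
f 101 90 102
f 101 102 92
f 102 90 91
f 102 91 92



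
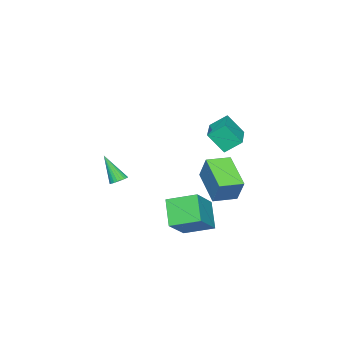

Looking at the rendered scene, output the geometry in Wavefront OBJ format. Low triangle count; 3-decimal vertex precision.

v 3.798 2.041 -0.978
v 2.948 1.277 0.239
v 3.23 3.473 -0.475
v 2.381 2.708 0.743
v 5.339 2.232 0.217
v 4.49 1.467 1.435
v 4.772 3.663 0.721
v 3.922 2.899 1.938
v 2.033 -3.046 0.567
v 2.308 -3.413 0.345
v 2.007 -3.974 2.073
v 2.451 -3.297 0.419
v 2.531 -3.142 0.516
v 2.535 -2.973 0.62
v 2.462 -2.815 0.716
v 2.324 -2.692 0.79
v 2.142 -2.622 0.829
v 1.943 -2.618 0.829
v 1.757 -2.678 0.788
v 1.614 -2.795 0.714
v 1.535 -2.949 0.618
v 1.531 -3.119 0.513
v 1.603 -3.277 0.417
v 1.741 -3.4 0.343
v 1.924 -3.469 0.304
v 2.123 -3.474 0.304
v -1.857 -0.768 0.071
v -1.448 -0.107 1.47
v -2.96 0.01 0.027
v -2.55 0.67 1.425
v -0.73 0.77 -0.985
v -0.32 1.43 0.413
v -1.832 1.547 -1.03
v -1.423 2.208 0.369
v -2.188 1.687 3.593
v -1.866 0.888 4.696
v -0.297 2.767 3.824
v 0.025 1.967 4.927
v -1.685 0.953 2.913
v -1.363 0.153 4.016
v 0.206 2.032 3.144
v 0.528 1.233 4.247
f 2 4 1
f 5 2 1
f 1 4 3
f 3 5 1
f 2 8 4
f 6 2 5
f 6 8 2
f 4 8 3
f 7 5 3
f 3 8 7
f 7 6 5
f 8 6 7
f 10 9 12
f 10 12 11
f 12 9 13
f 12 13 11
f 13 9 14
f 13 14 11
f 14 9 15
f 14 15 11
f 15 9 16
f 15 16 11
f 16 9 17
f 16 17 11
f 17 9 18
f 17 18 11
f 18 9 19
f 18 19 11
f 19 9 20
f 19 20 11
f 20 9 21
f 20 21 11
f 21 9 22
f 21 22 11
f 22 9 23
f 22 23 11
f 23 9 24
f 23 24 11
f 24 9 25
f 24 25 11
f 25 9 26
f 25 26 11
f 26 9 10
f 26 10 11
f 28 30 27
f 31 28 27
f 27 30 29
f 29 31 27
f 28 34 30
f 32 28 31
f 32 34 28
f 30 34 29
f 33 31 29
f 29 34 33
f 33 32 31
f 34 32 33
f 36 38 35
f 39 36 35
f 35 38 37
f 37 39 35
f 36 42 38
f 40 36 39
f 40 42 36
f 38 42 37
f 41 39 37
f 37 42 41
f 41 40 39
f 42 40 41



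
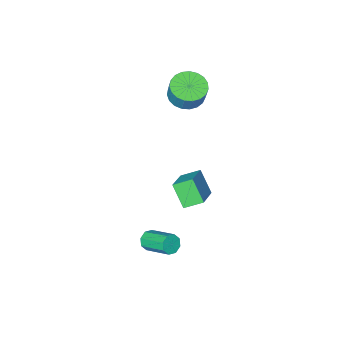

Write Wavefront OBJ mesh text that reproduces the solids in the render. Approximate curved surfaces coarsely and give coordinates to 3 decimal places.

v 3.68 1.495 -3.008
v 4.149 1.421 -2.641
v 3.789 2.912 -1.884
v 3.32 2.985 -2.252
v 4.261 1.644 -3.026
v 3.901 3.135 -2.27
v 4.033 1.779 -3.401
v 3.673 3.27 -2.645
v 3.598 1.748 -3.546
v 3.238 3.238 -2.79
v 3.211 1.568 -3.376
v 2.851 3.059 -2.619
v 3.099 1.345 -2.99
v 2.739 2.836 -2.234
v 3.327 1.21 -2.615
v 2.967 2.701 -1.859
v 3.762 1.242 -2.47
v 3.402 2.732 -1.714
v -1.534 -2.863 2.861
v -0.534 -2.967 2.771
v -0.385 -2.502 3.889
v -1.386 -2.397 3.979
v -0.595 -2.581 2.619
v -0.447 -2.115 3.736
v -0.819 -2.243 2.508
v -0.67 -1.778 3.626
v -1.167 -2.013 2.458
v -1.018 -1.547 3.576
v -1.578 -1.929 2.478
v -1.429 -1.464 3.596
v -1.982 -2.007 2.564
v -1.833 -1.542 3.682
v -2.308 -2.233 2.702
v -2.159 -1.767 3.82
v -2.5 -2.568 2.867
v -2.351 -2.102 3.985
v -2.526 -2.953 3.031
v -2.377 -2.488 4.149
v -2.38 -3.324 3.166
v -2.231 -2.858 4.283
v -2.088 -3.614 3.248
v -1.939 -3.148 4.365
v -1.7 -3.774 3.263
v -1.551 -3.309 4.381
v -1.284 -3.777 3.209
v -1.135 -3.312 4.326
v -0.911 -3.622 3.094
v -0.762 -3.157 4.212
v -0.645 -3.336 2.94
v -0.496 -2.87 4.057
v -1.475 -1.427 -2.464
v -0.195 -0.295 -1.589
v -1.509 -0.455 -3.671
v -0.23 0.677 -2.795
v -0.61 -2.017 -2.965
v 0.669 -0.885 -2.089
v -0.645 -1.045 -4.171
v 0.635 0.087 -3.296
f 2 1 5
f 2 5 3
f 3 5 6
f 3 6 4
f 5 1 7
f 5 7 6
f 6 7 8
f 6 8 4
f 7 1 9
f 7 9 8
f 8 9 10
f 8 10 4
f 9 1 11
f 9 11 10
f 10 11 12
f 10 12 4
f 11 1 13
f 11 13 12
f 12 13 14
f 12 14 4
f 13 1 15
f 13 15 14
f 14 15 16
f 14 16 4
f 15 1 17
f 15 17 16
f 16 17 18
f 16 18 4
f 17 1 2
f 17 2 18
f 18 2 3
f 18 3 4
f 20 19 23
f 20 23 21
f 21 23 24
f 21 24 22
f 23 19 25
f 23 25 24
f 24 25 26
f 24 26 22
f 25 19 27
f 25 27 26
f 26 27 28
f 26 28 22
f 27 19 29
f 27 29 28
f 28 29 30
f 28 30 22
f 29 19 31
f 29 31 30
f 30 31 32
f 30 32 22
f 31 19 33
f 31 33 32
f 32 33 34
f 32 34 22
f 33 19 35
f 33 35 34
f 34 35 36
f 34 36 22
f 35 19 37
f 35 37 36
f 36 37 38
f 36 38 22
f 37 19 39
f 37 39 38
f 38 39 40
f 38 40 22
f 39 19 41
f 39 41 40
f 40 41 42
f 40 42 22
f 41 19 43
f 41 43 42
f 42 43 44
f 42 44 22
f 43 19 45
f 43 45 44
f 44 45 46
f 44 46 22
f 45 19 47
f 45 47 46
f 46 47 48
f 46 48 22
f 47 19 49
f 47 49 48
f 48 49 50
f 48 50 22
f 49 19 20
f 49 20 50
f 50 20 21
f 50 21 22
f 52 54 51
f 55 52 51
f 51 54 53
f 53 55 51
f 52 58 54
f 56 52 55
f 56 58 52
f 54 58 53
f 57 55 53
f 53 58 57
f 57 56 55
f 58 56 57

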